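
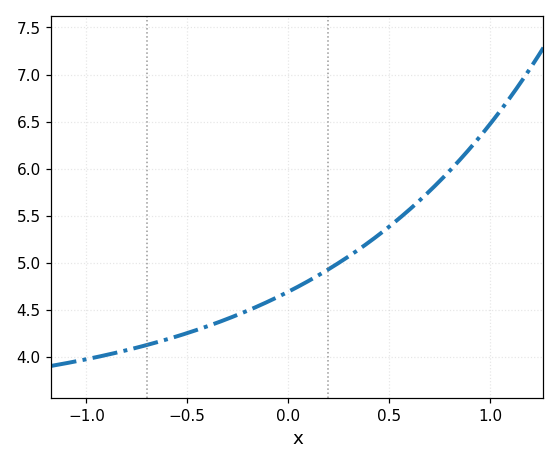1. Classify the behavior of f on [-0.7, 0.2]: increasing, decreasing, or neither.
increasing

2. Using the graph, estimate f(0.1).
4.8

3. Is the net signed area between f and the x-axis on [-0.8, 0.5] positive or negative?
positive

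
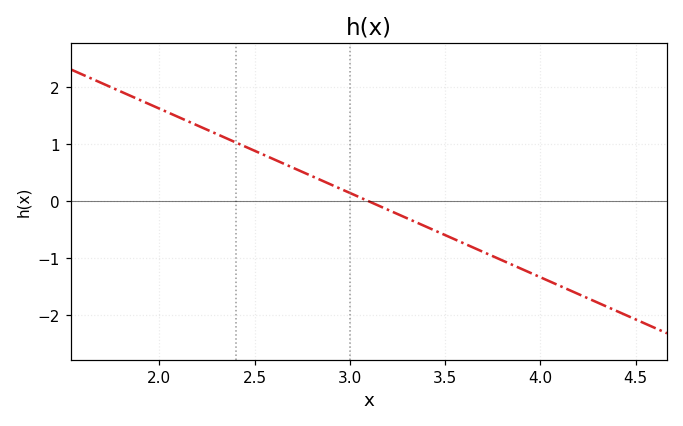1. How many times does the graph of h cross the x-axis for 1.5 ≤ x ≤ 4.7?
1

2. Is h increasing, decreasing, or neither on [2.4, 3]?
decreasing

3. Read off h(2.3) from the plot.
1.2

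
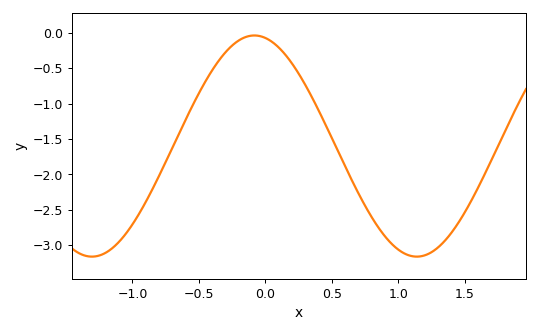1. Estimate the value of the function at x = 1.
-3.06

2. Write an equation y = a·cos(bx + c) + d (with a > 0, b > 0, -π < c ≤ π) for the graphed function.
y = 1.56cos(2.57x + 0.212) - 1.6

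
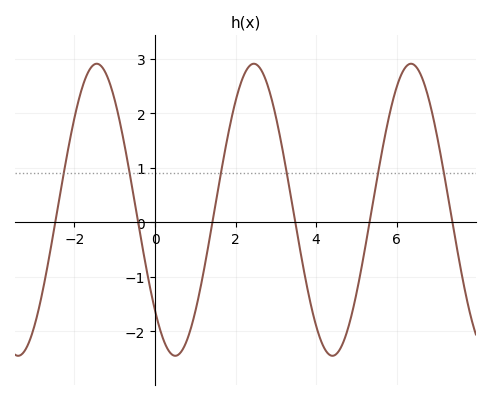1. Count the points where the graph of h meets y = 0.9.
6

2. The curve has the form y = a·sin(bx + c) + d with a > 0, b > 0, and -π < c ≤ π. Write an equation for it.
y = 2.68sin(1.6x - 2.4) + 0.23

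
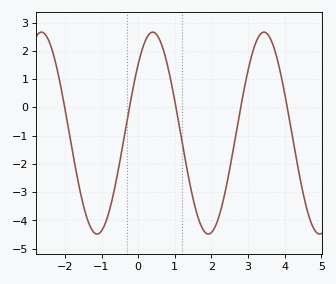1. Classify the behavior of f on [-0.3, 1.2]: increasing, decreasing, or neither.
neither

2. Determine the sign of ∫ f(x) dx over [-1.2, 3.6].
negative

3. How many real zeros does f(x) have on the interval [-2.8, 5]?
5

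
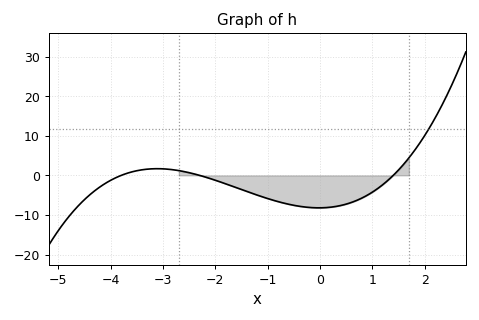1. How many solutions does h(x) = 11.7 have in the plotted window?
1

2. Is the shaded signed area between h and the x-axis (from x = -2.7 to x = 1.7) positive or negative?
negative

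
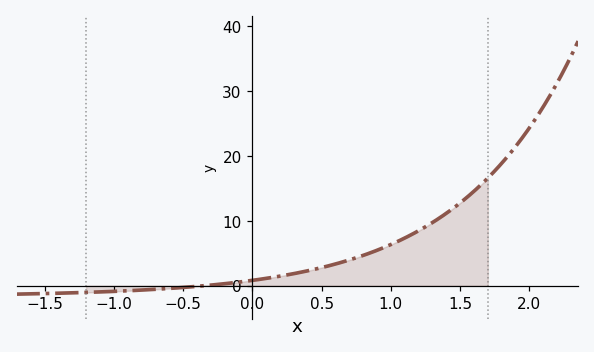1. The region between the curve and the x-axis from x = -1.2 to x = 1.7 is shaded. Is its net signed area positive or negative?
positive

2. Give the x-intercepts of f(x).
-0.345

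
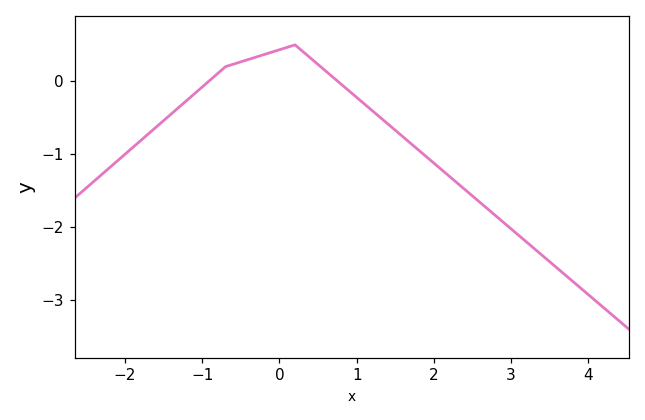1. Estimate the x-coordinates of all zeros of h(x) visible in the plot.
-0.917, 0.755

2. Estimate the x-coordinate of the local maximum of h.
0.199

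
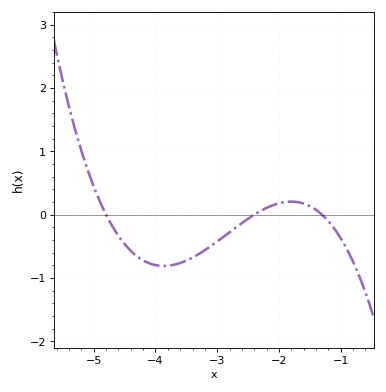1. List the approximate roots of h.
-4.8, -2.4, -1.3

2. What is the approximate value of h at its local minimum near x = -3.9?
-0.808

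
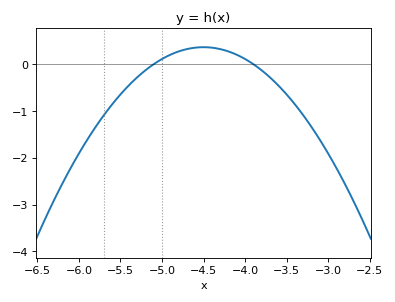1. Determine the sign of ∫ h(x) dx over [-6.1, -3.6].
negative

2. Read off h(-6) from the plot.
-1.9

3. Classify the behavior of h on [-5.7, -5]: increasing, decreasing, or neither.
increasing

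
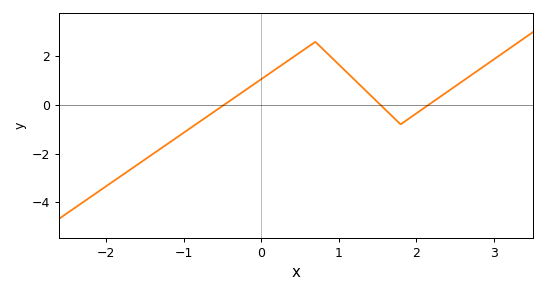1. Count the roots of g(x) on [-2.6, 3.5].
3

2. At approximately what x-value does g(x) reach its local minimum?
1.8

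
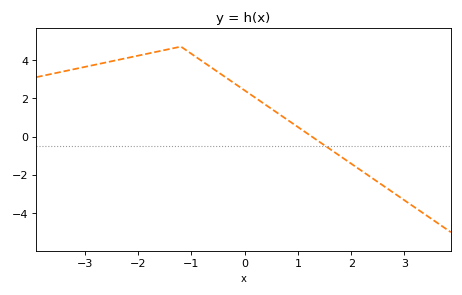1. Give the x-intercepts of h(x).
1.26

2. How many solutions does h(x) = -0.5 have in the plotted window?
1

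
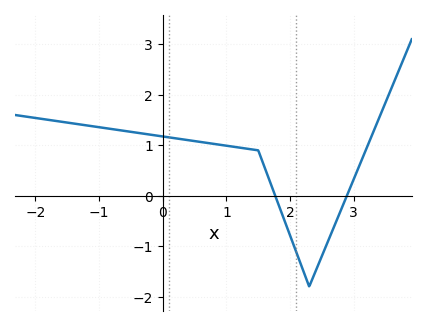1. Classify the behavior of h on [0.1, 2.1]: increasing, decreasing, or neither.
decreasing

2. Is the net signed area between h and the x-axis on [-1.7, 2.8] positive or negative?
positive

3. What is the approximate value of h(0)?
1.2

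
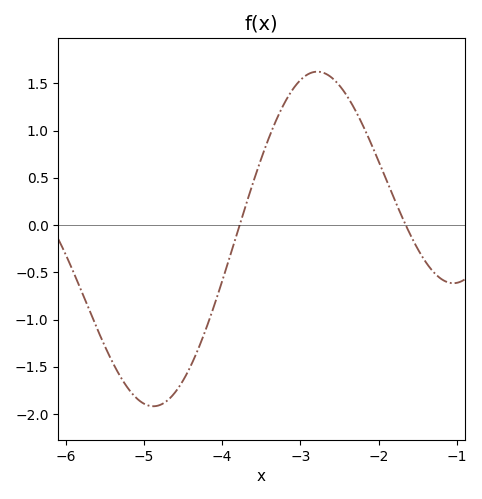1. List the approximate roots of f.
-3.78, -1.65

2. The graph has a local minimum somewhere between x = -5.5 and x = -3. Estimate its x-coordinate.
-4.88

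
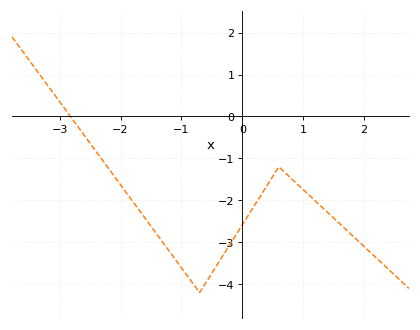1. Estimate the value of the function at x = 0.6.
-1.2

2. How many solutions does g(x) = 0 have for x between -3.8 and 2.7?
1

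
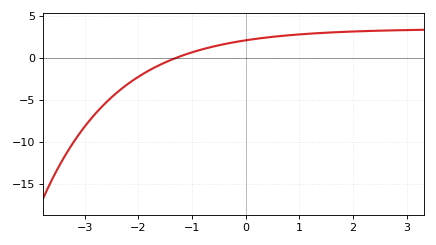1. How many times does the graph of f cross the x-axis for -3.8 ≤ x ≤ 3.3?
1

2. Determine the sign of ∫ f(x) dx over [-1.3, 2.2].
positive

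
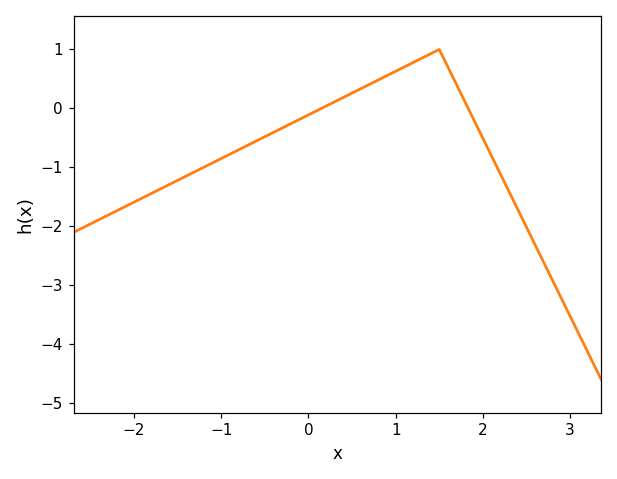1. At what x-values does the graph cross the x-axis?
0.1, 1.8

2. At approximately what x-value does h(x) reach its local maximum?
1.5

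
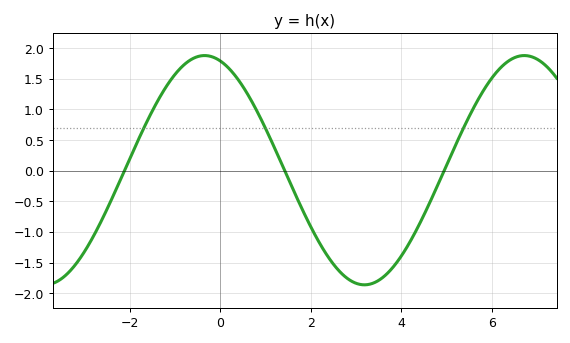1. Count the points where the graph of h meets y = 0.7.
3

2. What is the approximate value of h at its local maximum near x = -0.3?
1.9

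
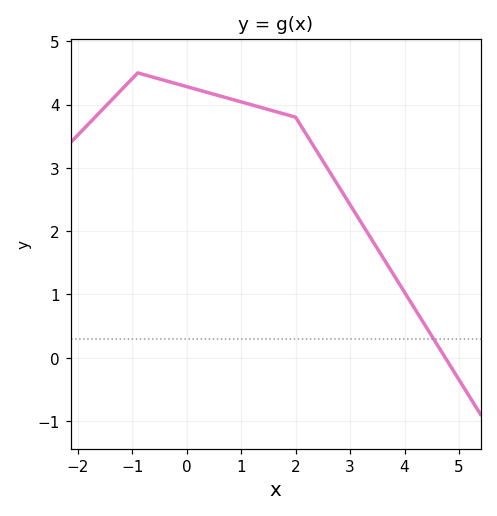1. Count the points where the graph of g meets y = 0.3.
1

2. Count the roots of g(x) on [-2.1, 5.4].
1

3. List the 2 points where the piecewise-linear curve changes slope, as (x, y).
(-0.9, 4.5); (2, 3.8)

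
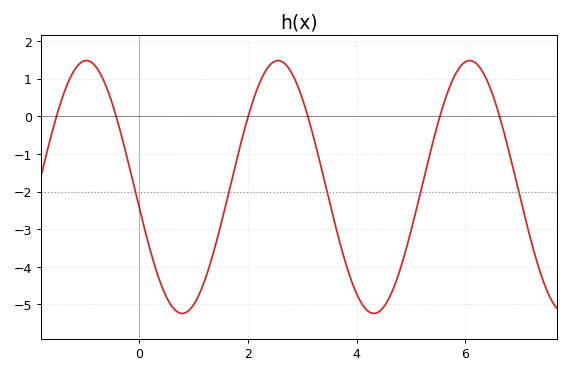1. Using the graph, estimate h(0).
-2.45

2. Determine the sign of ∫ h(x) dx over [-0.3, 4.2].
negative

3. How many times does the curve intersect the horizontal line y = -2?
5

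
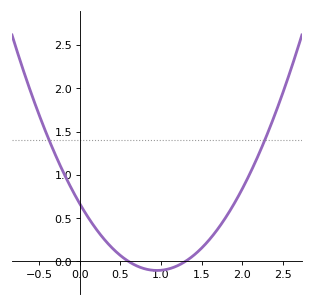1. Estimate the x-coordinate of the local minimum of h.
0.95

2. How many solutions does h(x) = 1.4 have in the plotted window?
2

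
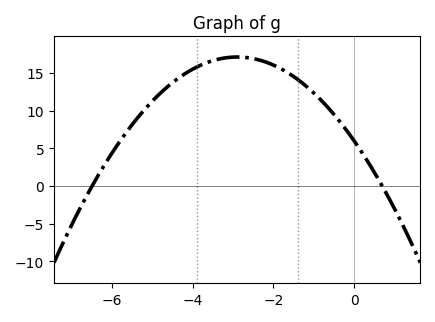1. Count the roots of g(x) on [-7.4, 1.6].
2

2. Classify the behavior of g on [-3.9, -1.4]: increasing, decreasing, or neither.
neither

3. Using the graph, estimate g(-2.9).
17.1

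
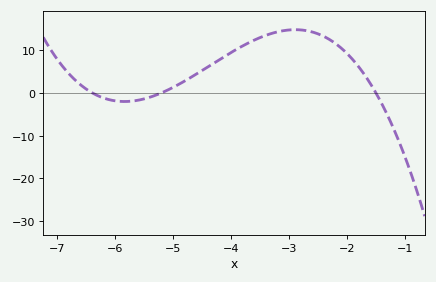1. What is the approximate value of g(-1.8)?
6.15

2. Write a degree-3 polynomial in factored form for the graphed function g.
y = -1.31(x + 6.4)(x + 5.2)(x + 1.5)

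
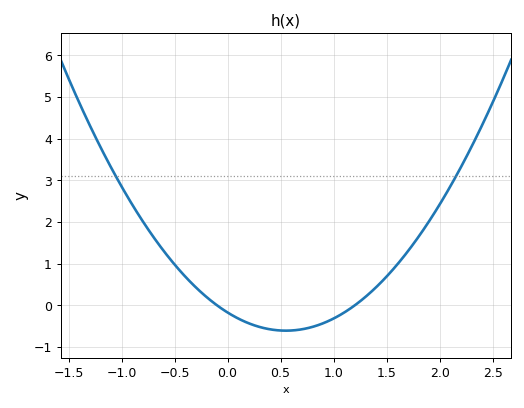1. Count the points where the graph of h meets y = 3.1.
2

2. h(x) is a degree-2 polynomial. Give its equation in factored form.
y = 1.44(x + 0.1)(x - 1.2)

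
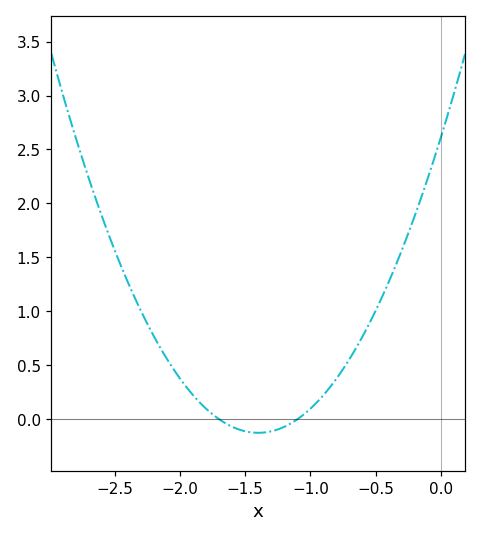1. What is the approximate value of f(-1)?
0.098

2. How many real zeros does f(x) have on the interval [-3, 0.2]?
2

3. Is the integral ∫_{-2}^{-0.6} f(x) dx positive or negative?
positive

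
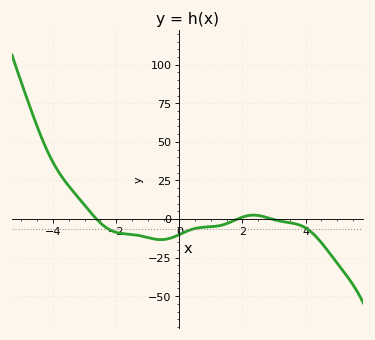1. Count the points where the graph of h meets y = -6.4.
3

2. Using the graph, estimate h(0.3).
-7.42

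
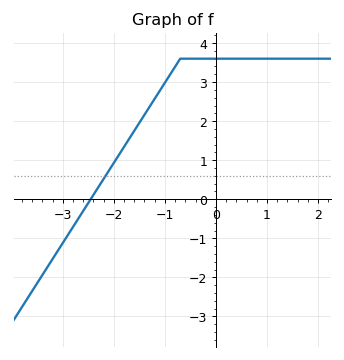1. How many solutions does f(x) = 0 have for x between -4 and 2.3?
1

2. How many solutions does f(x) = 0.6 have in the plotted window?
1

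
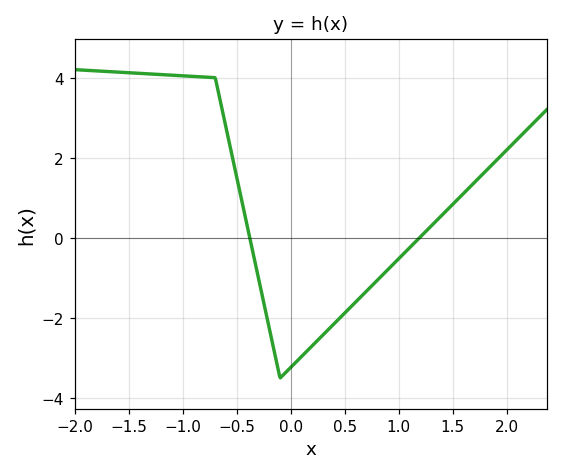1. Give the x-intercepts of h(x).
-0.38, 1.19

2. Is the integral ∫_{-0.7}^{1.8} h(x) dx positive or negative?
negative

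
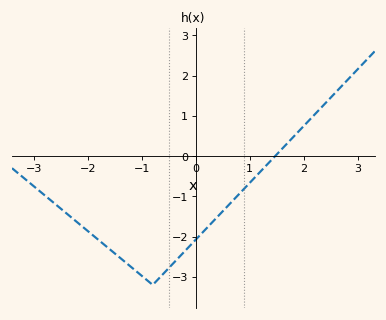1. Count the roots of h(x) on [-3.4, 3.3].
1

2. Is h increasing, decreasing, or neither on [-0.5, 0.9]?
increasing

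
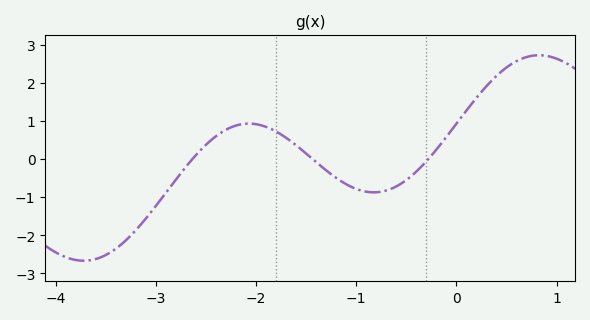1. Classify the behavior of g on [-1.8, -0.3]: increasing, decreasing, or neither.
neither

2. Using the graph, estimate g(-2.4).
0.6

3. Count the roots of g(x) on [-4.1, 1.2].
3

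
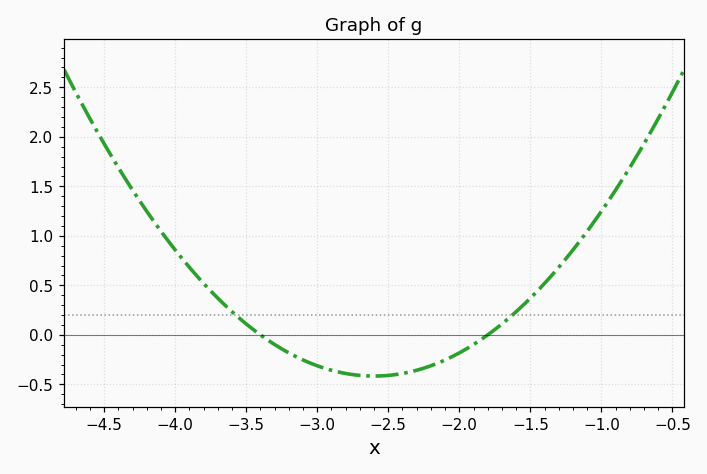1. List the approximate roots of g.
-3.4, -1.8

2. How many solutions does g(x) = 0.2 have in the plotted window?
2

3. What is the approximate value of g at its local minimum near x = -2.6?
-0.416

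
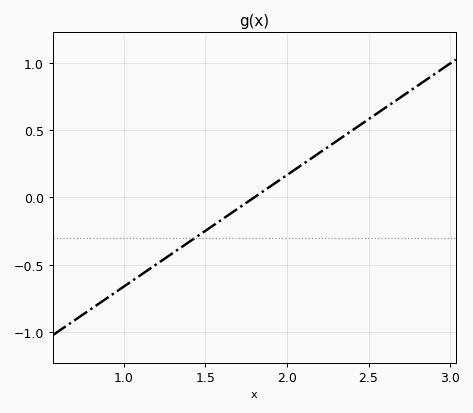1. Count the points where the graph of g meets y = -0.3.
1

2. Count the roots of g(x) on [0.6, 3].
1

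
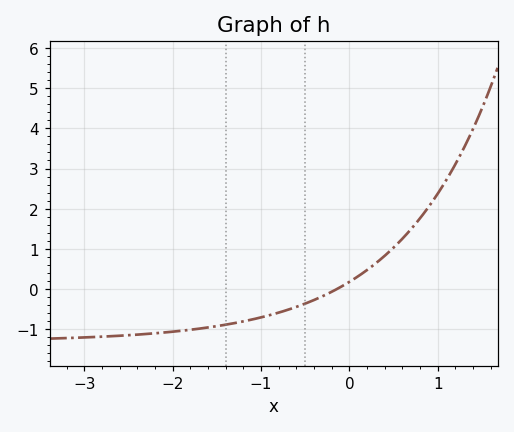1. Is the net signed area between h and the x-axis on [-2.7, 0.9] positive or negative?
negative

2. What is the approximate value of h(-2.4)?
-1.1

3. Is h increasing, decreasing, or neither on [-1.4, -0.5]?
increasing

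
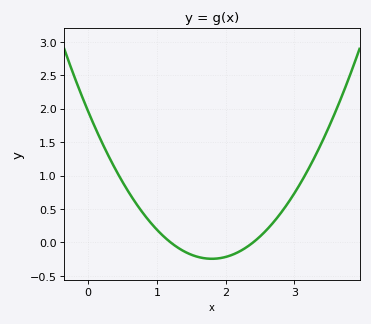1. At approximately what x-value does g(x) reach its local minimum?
1.8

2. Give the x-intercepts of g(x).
1.2, 2.4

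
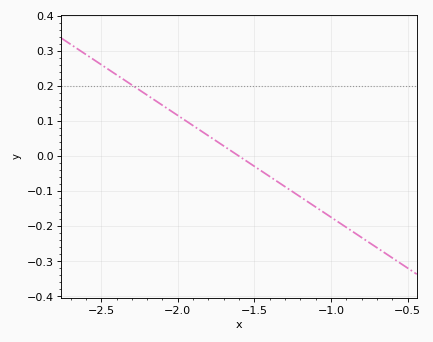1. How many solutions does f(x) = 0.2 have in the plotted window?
1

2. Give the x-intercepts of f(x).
-1.6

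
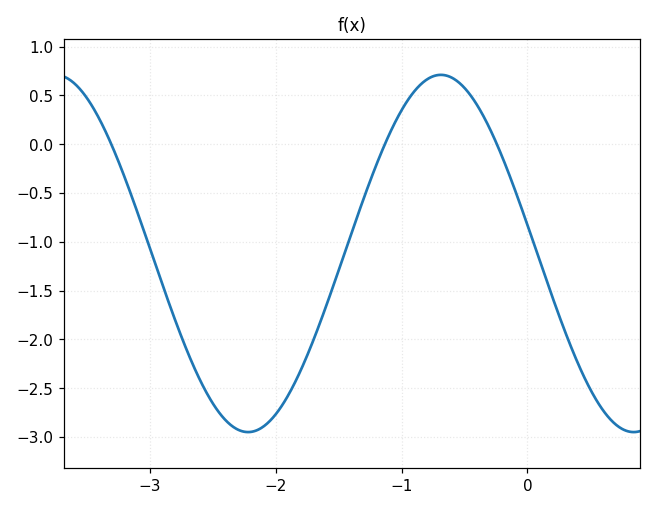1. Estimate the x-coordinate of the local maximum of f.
-0.687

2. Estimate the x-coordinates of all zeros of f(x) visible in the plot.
-3.31, -1.13, -0.243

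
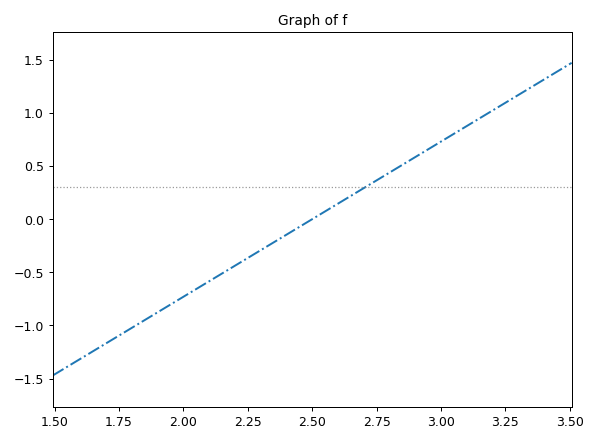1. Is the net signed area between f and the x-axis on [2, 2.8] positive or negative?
negative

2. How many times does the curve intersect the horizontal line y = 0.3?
1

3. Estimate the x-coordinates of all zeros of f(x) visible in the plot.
2.5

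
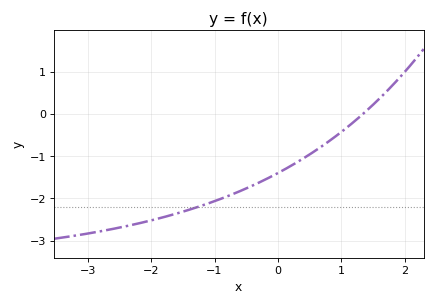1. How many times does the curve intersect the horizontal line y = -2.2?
1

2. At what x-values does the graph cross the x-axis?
1.3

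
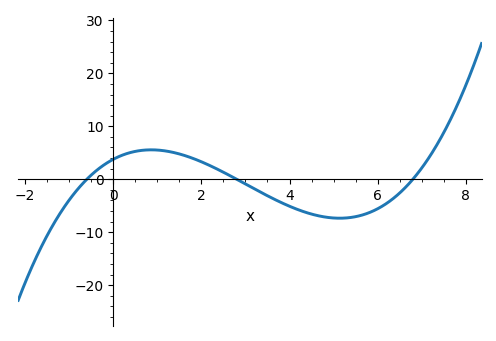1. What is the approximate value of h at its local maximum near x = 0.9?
5.55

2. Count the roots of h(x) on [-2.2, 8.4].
3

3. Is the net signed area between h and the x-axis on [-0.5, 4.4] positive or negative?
positive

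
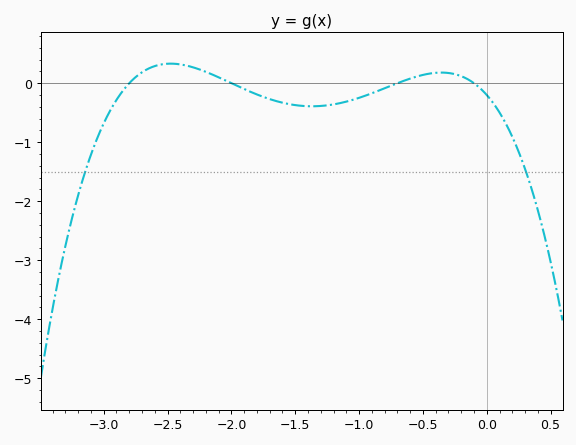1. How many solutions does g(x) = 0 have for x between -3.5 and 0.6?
4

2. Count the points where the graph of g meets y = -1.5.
2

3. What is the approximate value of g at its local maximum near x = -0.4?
0.2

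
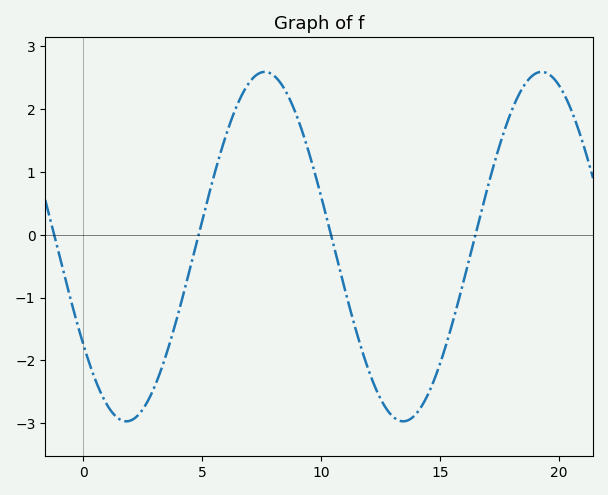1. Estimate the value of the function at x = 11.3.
-1.3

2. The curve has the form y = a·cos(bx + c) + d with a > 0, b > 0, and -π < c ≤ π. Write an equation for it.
y = 2.78cos(0.54x + 2.2) - 0.19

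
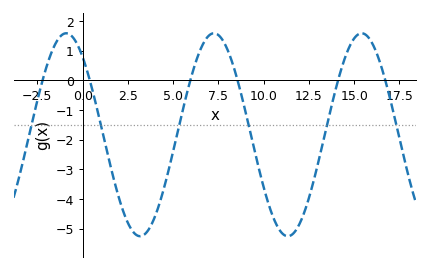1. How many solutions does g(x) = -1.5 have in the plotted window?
6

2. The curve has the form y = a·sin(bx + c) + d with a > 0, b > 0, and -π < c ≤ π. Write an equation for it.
y = 3.42sin(0.77x + 2.27) - 1.83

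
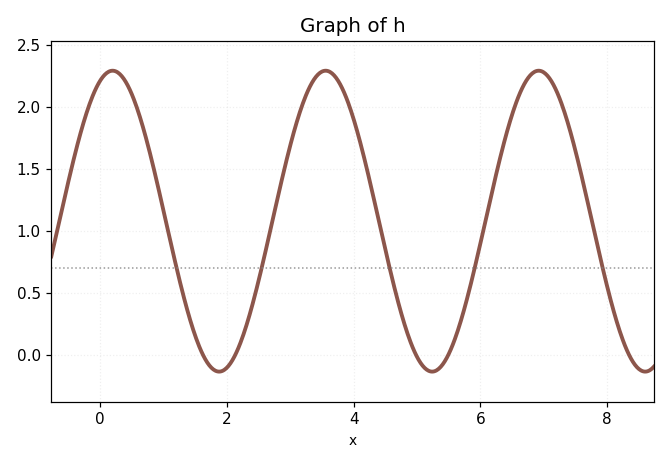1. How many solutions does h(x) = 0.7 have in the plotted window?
5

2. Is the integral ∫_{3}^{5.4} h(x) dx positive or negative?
positive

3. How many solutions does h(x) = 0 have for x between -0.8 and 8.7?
5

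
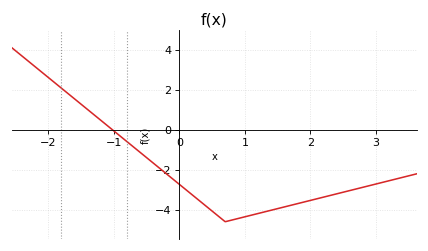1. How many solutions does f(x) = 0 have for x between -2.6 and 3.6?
1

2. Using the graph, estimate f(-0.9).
-0.4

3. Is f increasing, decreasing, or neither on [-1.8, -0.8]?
decreasing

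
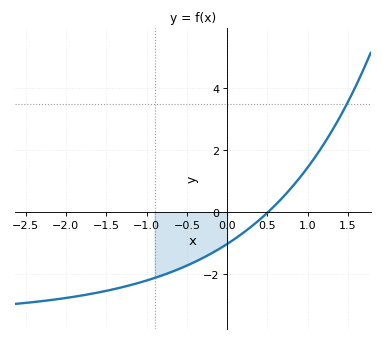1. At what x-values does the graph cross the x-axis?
0.507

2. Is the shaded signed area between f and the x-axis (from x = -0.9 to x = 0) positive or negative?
negative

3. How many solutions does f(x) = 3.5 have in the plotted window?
1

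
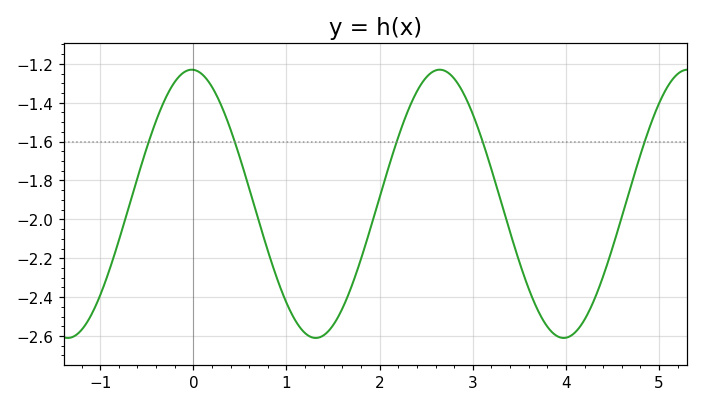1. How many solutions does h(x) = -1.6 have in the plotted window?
5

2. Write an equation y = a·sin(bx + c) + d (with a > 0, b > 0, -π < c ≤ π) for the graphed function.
y = 0.69sin(2.4x + 1.6) - 1.92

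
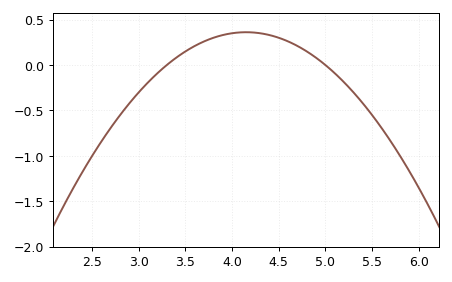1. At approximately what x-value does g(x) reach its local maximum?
4.2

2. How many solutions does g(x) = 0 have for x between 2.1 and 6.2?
2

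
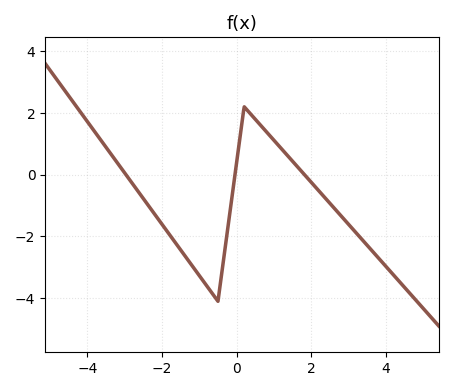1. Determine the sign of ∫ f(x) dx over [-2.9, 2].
negative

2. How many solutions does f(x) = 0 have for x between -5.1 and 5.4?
3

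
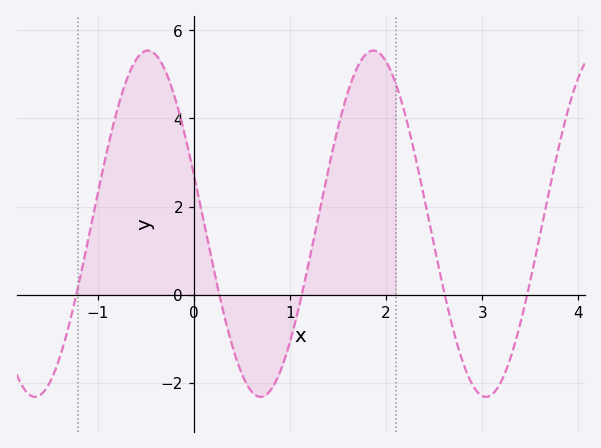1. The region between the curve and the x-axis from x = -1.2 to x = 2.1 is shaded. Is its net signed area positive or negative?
positive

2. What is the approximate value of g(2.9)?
-2.05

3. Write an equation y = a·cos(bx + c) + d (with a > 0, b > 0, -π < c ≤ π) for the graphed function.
y = 3.93cos(2.68x + 1.28) + 1.61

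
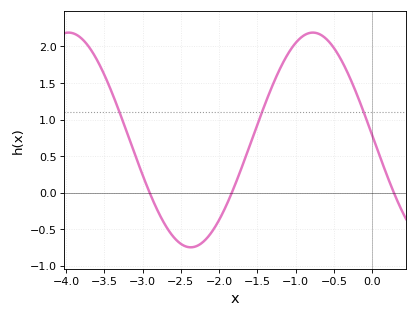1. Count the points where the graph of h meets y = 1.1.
3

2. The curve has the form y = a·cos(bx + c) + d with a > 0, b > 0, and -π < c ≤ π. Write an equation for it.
y = 1.47cos(1.97x + 1.53) + 0.72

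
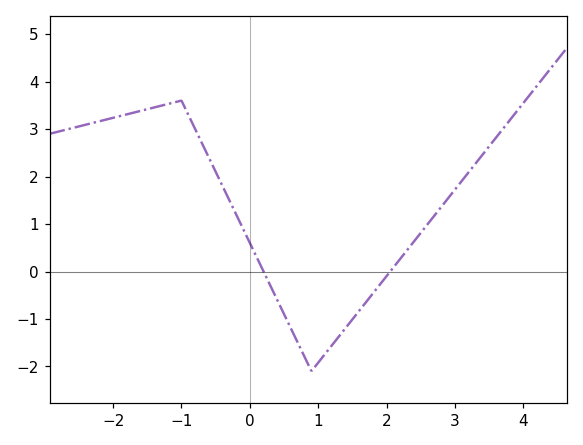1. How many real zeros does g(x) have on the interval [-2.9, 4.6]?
2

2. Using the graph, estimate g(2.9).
1.55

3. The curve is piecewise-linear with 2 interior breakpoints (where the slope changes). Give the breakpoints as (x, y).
(-1, 3.6); (0.9, -2.1)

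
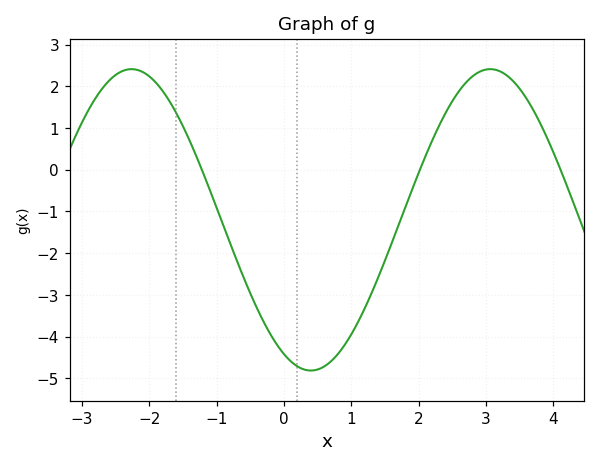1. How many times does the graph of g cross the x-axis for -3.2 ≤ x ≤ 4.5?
3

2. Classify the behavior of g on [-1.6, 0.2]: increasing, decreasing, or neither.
decreasing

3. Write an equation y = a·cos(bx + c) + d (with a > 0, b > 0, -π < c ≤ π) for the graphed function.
y = 3.61cos(1.18x + 2.67) - 1.2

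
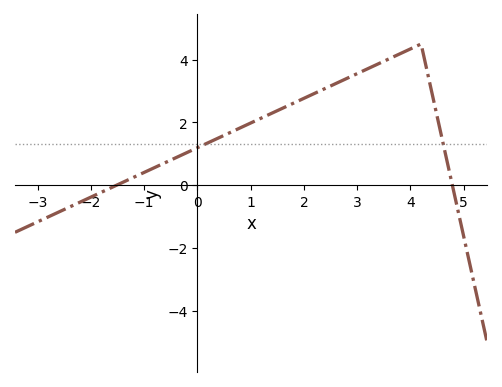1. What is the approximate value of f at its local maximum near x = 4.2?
4.5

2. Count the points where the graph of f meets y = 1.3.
2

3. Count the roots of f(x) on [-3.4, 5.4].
2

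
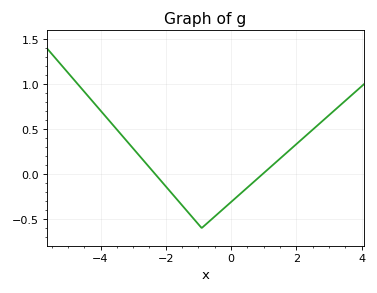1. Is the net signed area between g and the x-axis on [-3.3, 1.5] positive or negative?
negative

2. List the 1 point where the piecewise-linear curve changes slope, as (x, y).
(-0.9, -0.6)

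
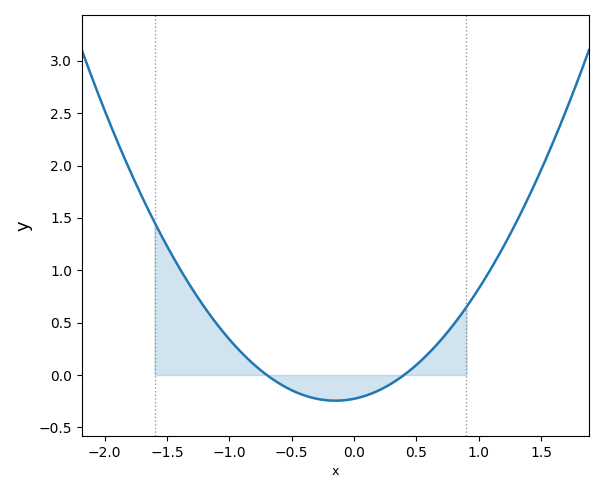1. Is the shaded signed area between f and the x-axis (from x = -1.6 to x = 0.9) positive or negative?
positive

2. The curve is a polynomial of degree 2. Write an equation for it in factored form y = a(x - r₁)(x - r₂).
y = 0.81(x + 0.7)(x - 0.4)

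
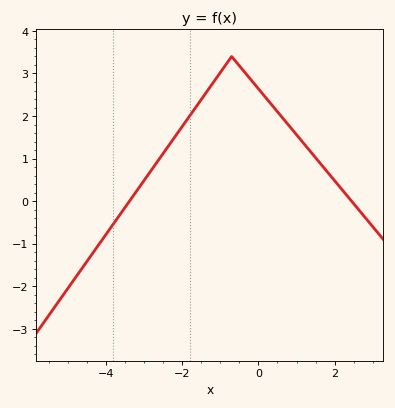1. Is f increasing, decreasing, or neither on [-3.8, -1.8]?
increasing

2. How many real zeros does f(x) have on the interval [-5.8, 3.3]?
2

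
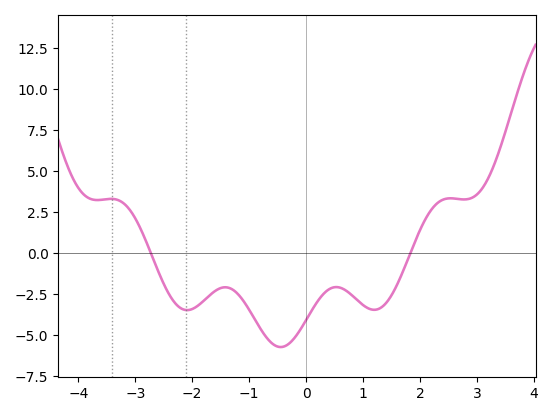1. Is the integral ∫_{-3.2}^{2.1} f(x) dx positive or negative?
negative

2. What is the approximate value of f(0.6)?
-2.13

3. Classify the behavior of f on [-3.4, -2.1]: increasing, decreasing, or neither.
decreasing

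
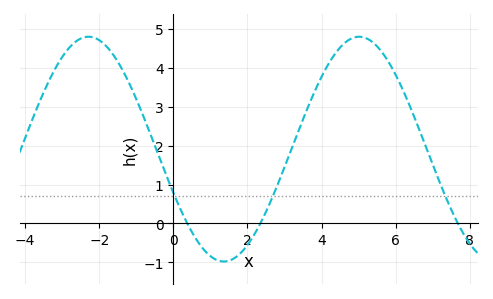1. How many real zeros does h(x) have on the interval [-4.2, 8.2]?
3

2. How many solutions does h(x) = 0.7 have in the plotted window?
3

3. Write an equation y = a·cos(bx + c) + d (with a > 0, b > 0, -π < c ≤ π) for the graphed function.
y = 2.89cos(0.86x + 2) + 1.91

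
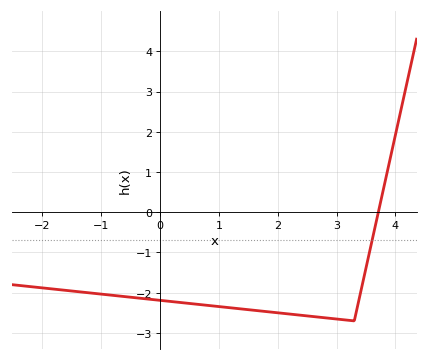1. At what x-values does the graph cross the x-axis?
3.7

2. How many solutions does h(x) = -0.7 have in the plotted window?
1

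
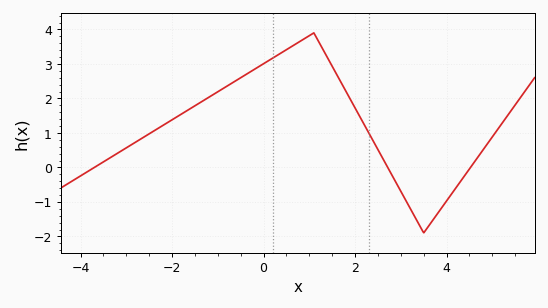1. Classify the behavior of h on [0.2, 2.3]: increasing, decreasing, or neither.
neither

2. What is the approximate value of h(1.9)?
1.97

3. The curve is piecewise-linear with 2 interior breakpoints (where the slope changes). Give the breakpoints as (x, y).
(1.1, 3.9); (3.5, -1.9)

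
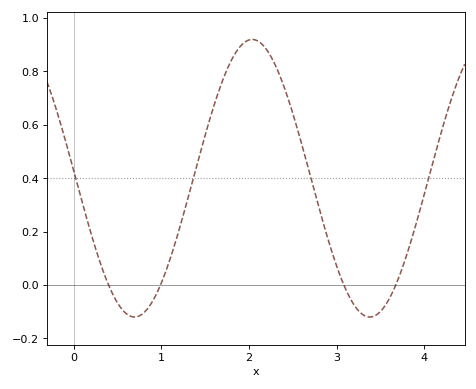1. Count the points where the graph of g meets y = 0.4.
4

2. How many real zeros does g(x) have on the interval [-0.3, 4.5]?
4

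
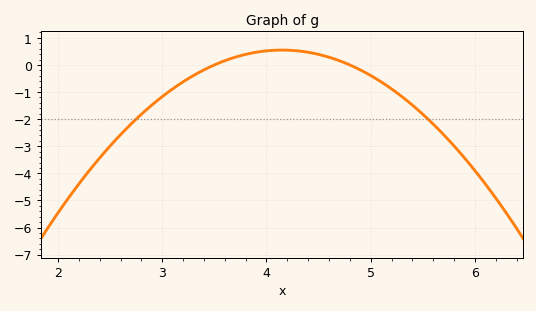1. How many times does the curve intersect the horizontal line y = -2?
2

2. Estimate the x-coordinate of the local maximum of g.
4.2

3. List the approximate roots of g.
3.5, 4.8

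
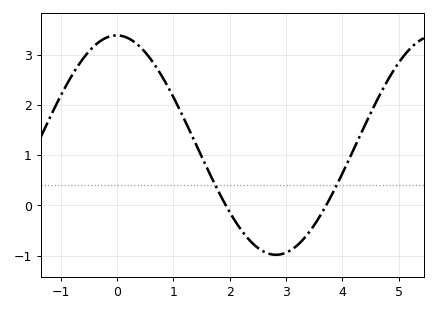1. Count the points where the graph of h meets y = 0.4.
2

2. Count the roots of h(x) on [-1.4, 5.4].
2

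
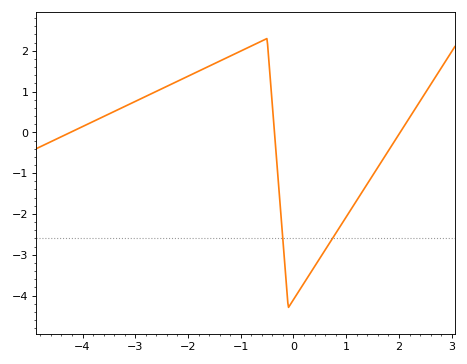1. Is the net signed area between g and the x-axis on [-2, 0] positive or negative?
positive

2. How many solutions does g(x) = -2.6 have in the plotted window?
2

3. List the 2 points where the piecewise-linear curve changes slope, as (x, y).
(-0.5, 2.3); (-0.1, -4.3)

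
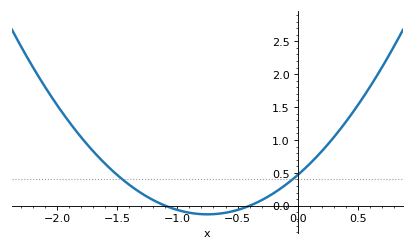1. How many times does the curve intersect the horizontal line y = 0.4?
2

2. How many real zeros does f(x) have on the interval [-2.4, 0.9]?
2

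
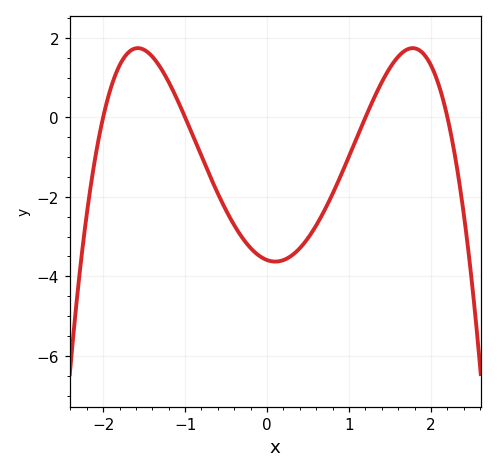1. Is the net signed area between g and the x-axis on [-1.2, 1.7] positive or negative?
negative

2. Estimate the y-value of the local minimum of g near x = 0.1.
-3.6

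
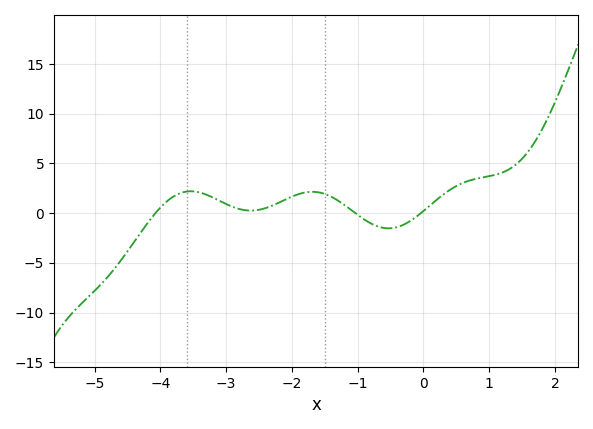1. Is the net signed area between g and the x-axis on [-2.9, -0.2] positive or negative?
positive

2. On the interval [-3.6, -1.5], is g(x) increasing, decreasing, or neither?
neither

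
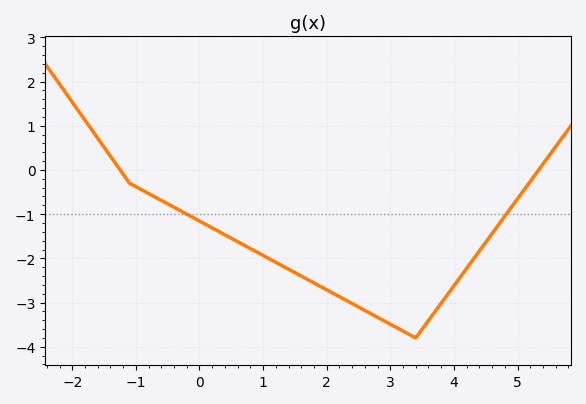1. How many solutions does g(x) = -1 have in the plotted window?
2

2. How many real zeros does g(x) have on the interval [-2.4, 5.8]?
2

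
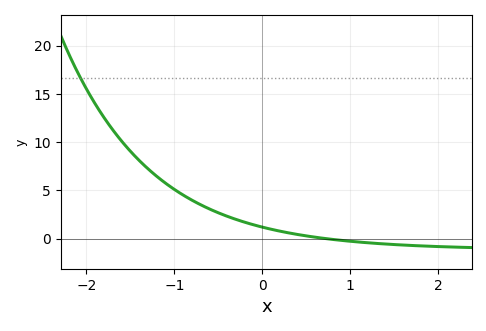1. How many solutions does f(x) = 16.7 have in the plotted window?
1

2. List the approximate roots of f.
0.7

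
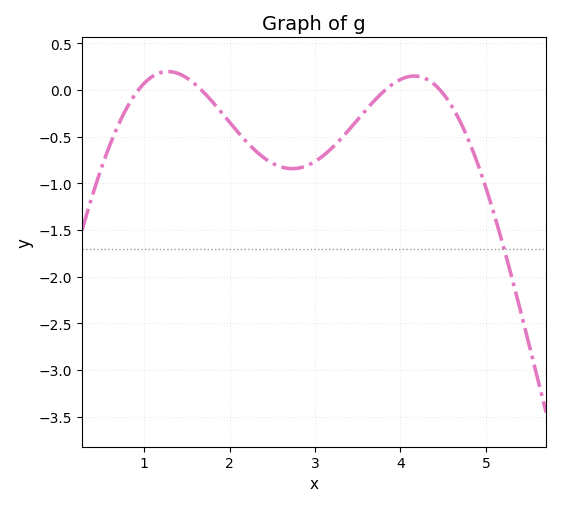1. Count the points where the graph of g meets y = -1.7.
1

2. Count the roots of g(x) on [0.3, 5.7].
4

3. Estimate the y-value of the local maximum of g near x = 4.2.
0.148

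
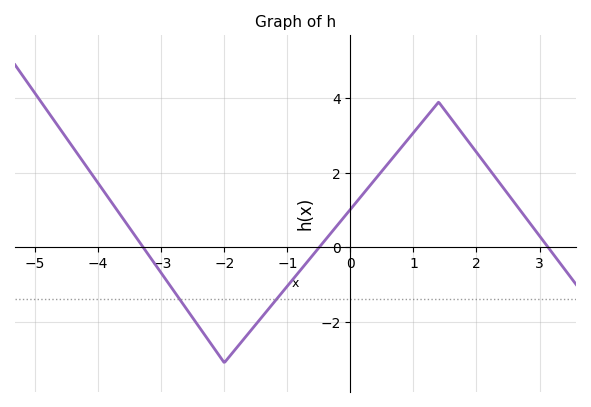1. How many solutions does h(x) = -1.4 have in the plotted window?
2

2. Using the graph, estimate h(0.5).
2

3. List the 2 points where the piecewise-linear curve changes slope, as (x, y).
(-2, -3.1); (1.4, 3.9)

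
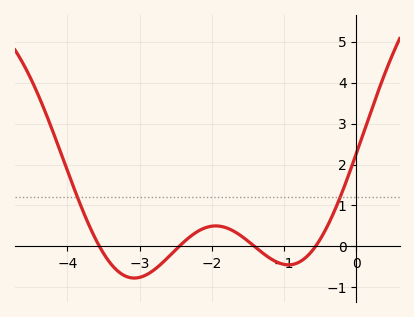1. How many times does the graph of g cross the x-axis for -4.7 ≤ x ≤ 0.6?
4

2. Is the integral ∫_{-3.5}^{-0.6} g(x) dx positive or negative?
negative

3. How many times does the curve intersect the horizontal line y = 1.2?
2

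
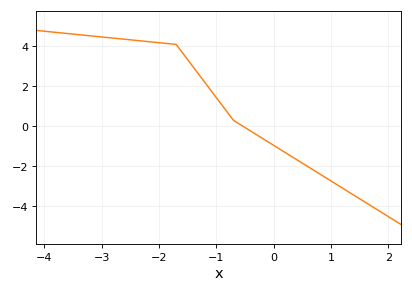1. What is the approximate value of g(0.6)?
-2.02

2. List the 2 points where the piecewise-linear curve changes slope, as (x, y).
(-1.7, 4.1); (-0.7, 0.3)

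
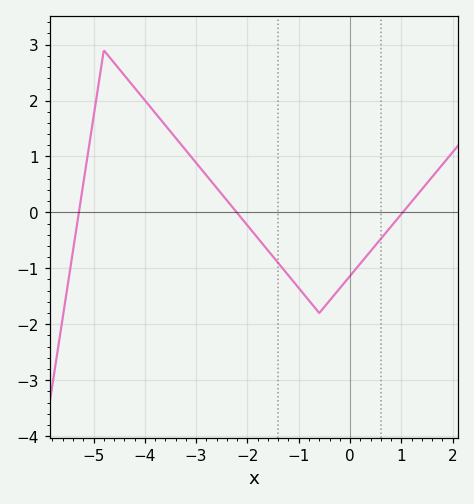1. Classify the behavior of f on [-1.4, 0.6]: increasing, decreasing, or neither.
neither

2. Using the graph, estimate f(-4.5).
2.6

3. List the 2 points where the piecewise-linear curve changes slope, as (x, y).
(-4.8, 2.9); (-0.6, -1.8)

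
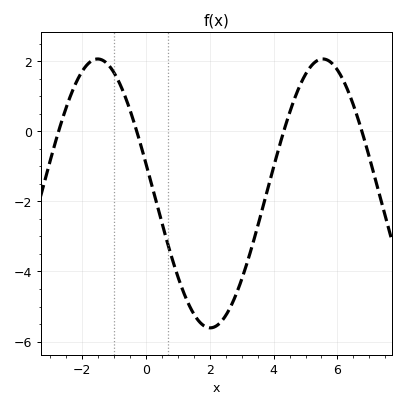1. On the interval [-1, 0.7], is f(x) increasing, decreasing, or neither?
decreasing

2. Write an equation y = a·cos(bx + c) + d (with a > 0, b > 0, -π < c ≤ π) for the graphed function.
y = 3.84cos(0.89x + 1.3) - 1.77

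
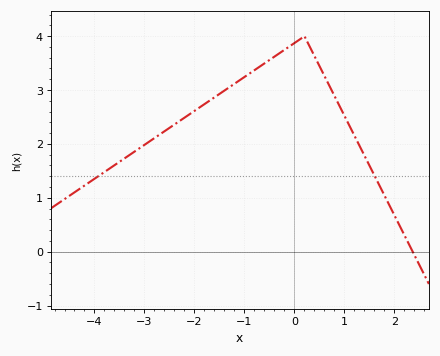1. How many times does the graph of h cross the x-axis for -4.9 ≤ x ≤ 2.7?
1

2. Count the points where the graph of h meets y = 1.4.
2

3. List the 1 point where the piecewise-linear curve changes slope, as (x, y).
(0.2, 4)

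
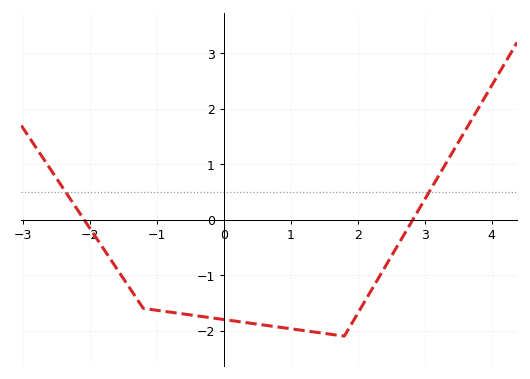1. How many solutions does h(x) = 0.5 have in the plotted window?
2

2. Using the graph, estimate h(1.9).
-1.9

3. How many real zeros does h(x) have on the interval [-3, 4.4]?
2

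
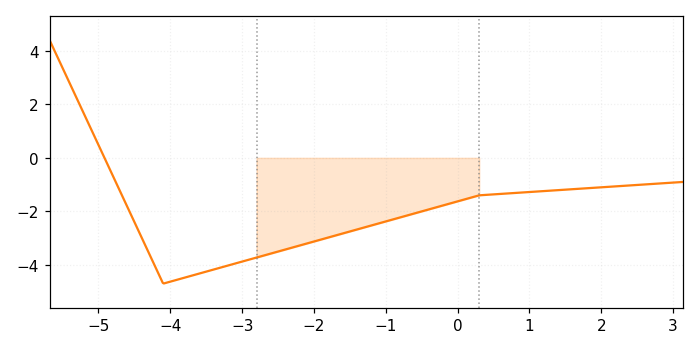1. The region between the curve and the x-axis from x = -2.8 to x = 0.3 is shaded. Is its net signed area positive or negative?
negative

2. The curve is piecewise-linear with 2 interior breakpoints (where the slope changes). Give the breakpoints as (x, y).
(-4.1, -4.7); (0.3, -1.4)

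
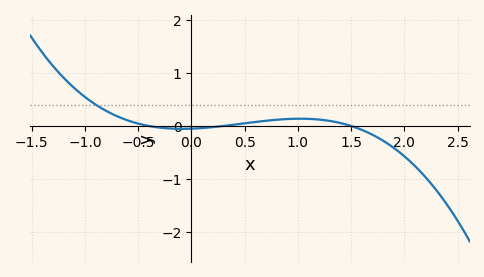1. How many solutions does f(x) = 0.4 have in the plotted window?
1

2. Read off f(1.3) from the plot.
0.095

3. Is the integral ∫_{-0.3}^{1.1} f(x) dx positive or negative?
positive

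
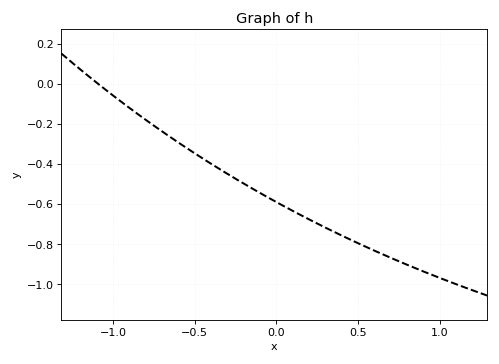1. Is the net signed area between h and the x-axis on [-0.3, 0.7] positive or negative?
negative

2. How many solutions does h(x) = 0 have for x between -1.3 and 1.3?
1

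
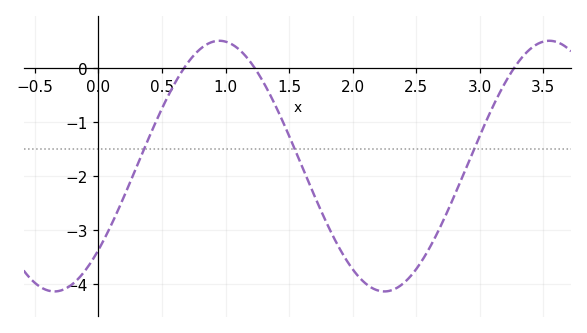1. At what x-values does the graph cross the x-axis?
0.7, 1.2, 3.3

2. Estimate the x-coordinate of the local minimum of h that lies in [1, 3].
2.2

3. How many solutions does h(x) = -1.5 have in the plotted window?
3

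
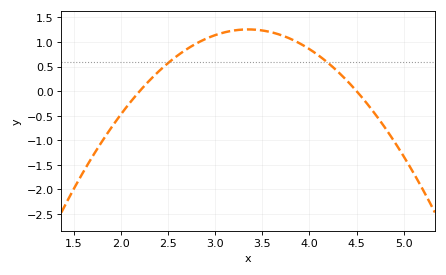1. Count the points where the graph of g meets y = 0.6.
2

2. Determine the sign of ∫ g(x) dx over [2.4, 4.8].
positive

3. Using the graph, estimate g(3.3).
1.25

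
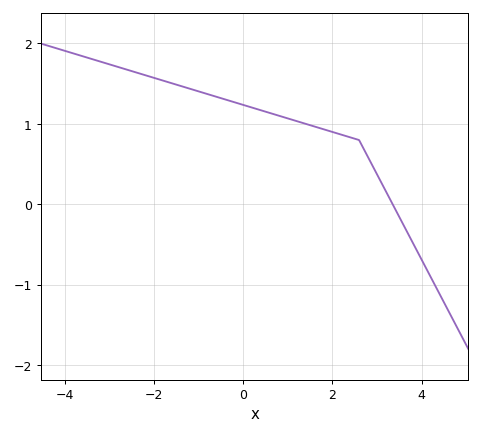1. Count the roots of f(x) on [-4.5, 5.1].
1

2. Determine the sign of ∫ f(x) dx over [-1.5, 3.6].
positive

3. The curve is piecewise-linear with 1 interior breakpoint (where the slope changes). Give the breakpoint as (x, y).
(2.6, 0.8)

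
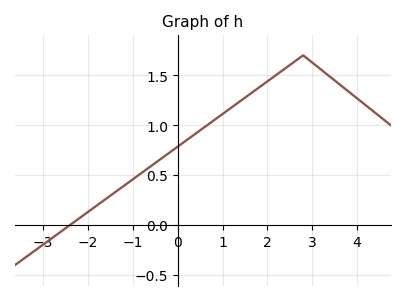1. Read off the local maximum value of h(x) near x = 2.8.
1.7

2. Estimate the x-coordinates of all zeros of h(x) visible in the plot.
-2.4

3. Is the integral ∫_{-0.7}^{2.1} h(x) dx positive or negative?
positive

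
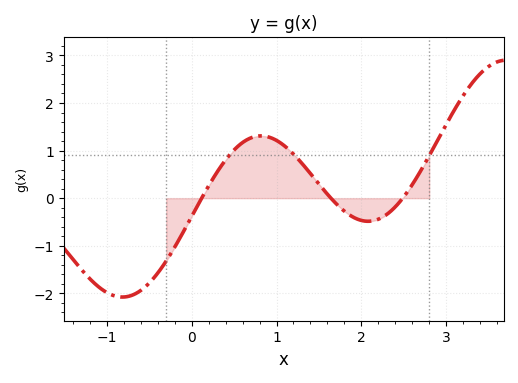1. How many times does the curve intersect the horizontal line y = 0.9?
3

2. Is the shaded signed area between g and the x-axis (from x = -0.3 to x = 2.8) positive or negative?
positive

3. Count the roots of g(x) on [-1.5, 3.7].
3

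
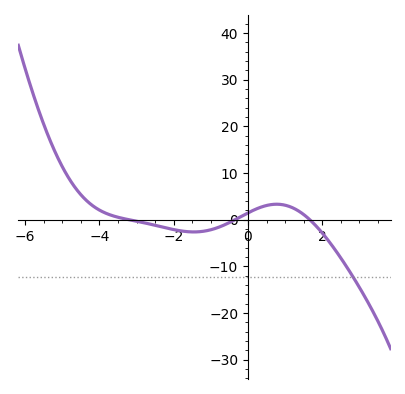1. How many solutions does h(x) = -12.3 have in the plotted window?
1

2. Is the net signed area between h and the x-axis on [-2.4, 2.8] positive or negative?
negative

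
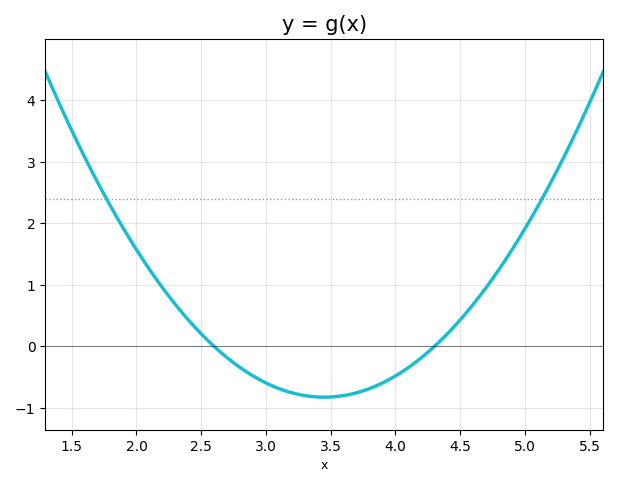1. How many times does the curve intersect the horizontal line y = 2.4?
2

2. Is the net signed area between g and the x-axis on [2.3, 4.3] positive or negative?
negative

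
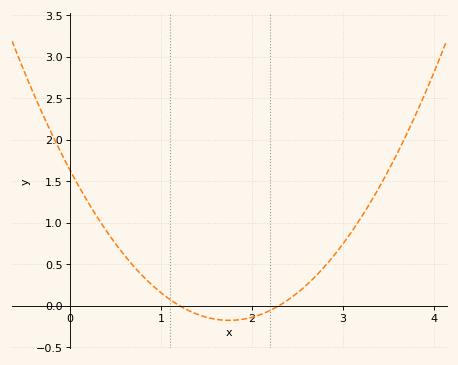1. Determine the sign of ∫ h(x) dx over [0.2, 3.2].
positive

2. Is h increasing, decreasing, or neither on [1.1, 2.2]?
neither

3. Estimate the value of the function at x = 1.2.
0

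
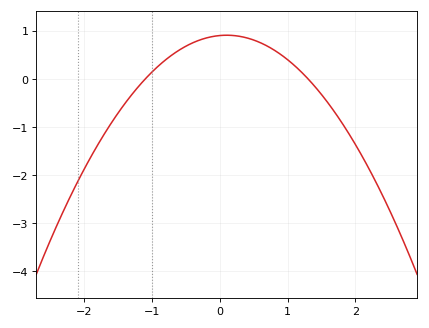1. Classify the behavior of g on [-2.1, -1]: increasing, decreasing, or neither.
increasing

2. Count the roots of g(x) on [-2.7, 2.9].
2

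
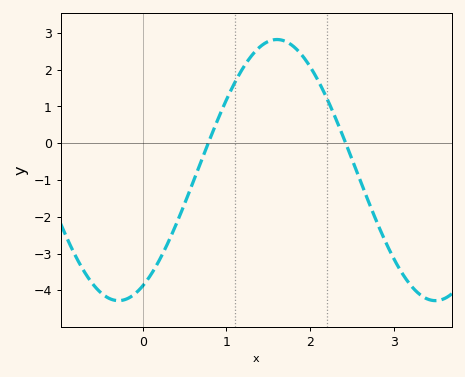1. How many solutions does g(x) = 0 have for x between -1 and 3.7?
2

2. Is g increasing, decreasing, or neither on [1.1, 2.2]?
neither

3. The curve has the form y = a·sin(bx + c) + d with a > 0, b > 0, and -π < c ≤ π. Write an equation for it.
y = 3.55sin(1.66x - 1.09) - 0.73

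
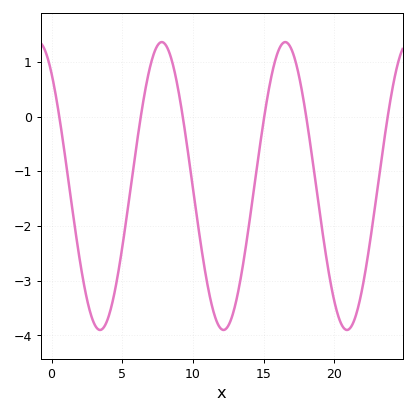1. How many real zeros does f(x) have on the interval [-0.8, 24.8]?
6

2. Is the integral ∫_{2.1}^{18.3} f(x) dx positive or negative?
negative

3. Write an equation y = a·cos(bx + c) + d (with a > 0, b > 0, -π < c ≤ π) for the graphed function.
y = 2.63cos(0.72x + 0.67) - 1.27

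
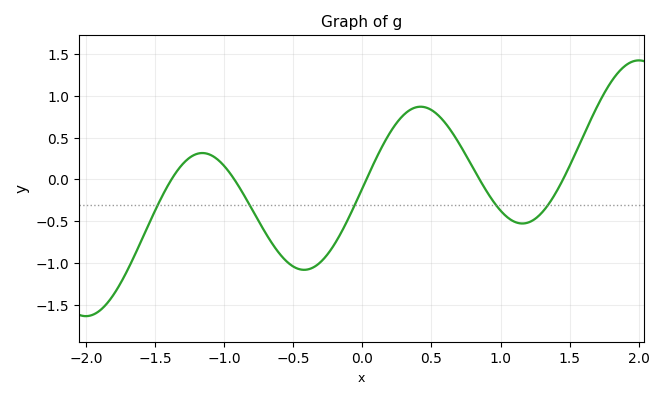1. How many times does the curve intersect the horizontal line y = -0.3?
5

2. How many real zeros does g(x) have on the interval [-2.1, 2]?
5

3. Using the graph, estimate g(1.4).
-0.157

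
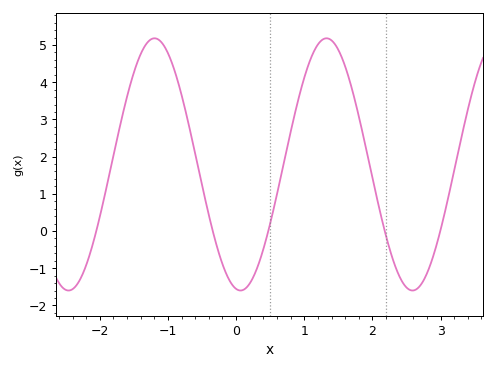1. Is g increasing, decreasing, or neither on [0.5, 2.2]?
neither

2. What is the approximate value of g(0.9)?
3.44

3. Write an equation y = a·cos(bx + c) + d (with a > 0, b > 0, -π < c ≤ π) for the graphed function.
y = 3.39cos(2.49x + 2.98) + 1.79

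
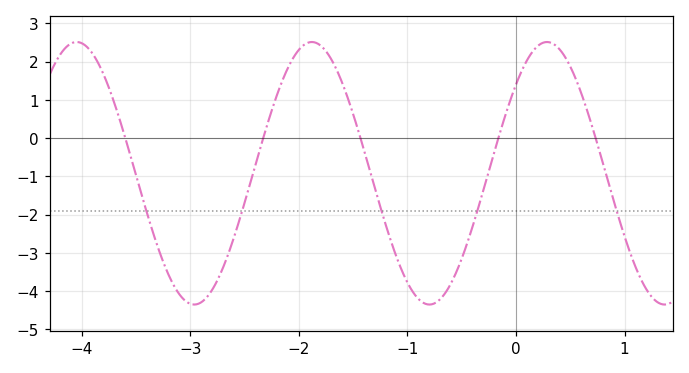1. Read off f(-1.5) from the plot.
0.6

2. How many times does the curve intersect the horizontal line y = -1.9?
5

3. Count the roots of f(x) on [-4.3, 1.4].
5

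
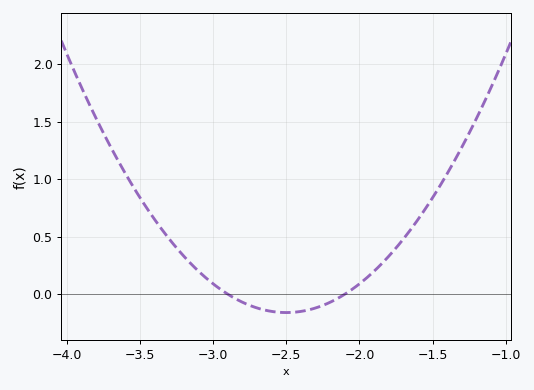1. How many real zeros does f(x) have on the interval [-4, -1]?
2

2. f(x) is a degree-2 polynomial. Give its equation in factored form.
y = 1(x + 2.9)(x + 2.1)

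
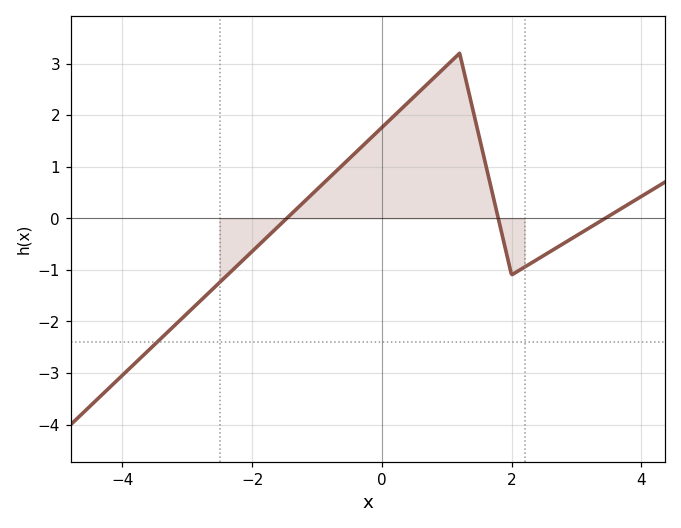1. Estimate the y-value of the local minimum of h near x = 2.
-1.1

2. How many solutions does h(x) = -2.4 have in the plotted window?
1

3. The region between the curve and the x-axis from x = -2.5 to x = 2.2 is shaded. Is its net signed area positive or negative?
positive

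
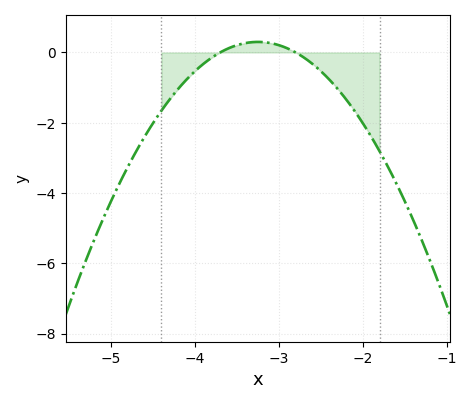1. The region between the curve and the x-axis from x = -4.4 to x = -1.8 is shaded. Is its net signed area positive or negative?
negative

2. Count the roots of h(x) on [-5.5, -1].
2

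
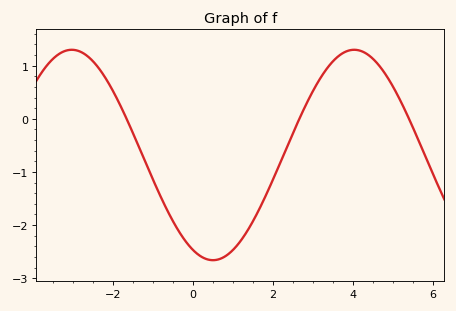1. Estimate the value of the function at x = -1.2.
-0.8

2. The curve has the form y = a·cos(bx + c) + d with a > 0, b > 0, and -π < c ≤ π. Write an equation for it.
y = 1.98cos(0.89x + 2.7) - 0.68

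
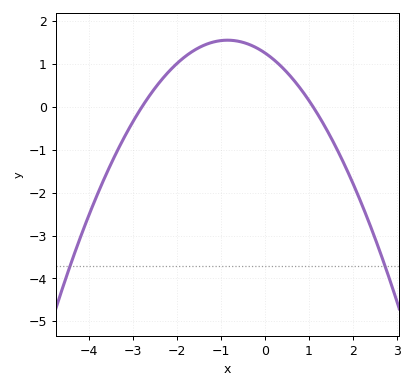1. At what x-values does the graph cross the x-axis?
-2.8, 1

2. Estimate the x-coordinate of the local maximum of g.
-0.8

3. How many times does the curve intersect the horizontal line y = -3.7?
2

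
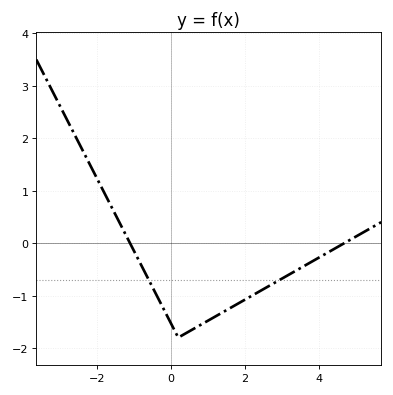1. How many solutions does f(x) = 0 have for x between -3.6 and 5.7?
2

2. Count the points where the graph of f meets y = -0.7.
2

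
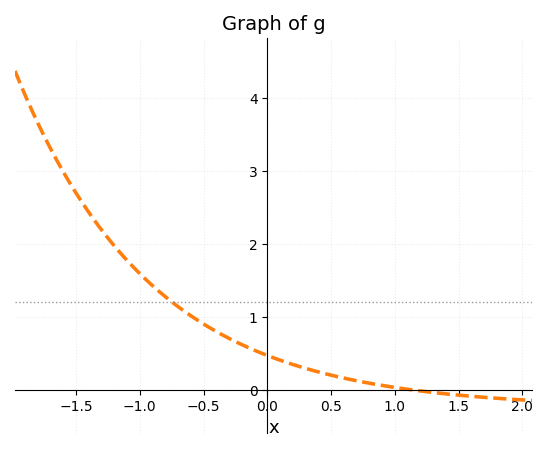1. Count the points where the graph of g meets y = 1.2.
1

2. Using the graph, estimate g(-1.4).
2.43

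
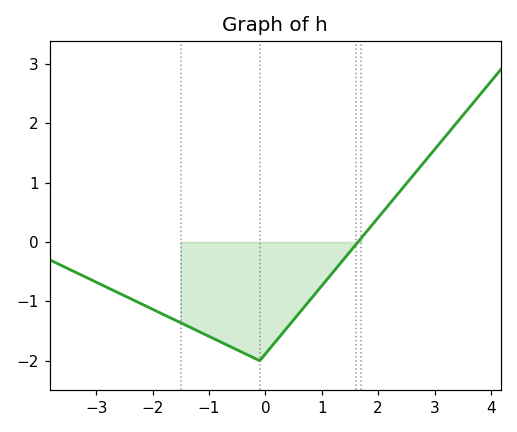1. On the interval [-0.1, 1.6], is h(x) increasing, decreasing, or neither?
increasing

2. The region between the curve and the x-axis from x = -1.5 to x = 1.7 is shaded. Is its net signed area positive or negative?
negative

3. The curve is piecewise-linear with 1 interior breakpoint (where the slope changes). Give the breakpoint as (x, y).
(-0.1, -2)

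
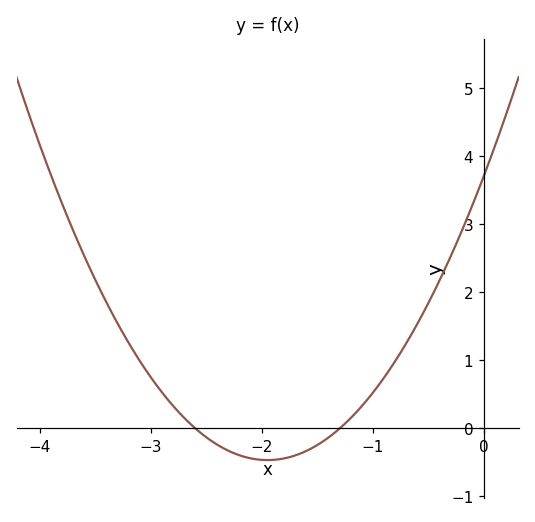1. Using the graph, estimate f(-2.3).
-0.33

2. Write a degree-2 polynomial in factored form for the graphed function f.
y = 1.1(x + 2.6)(x + 1.3)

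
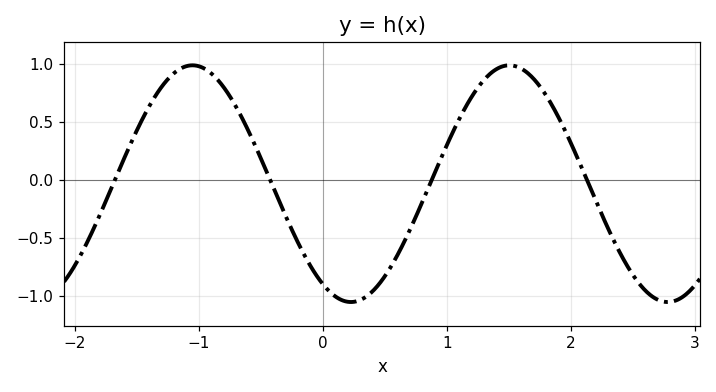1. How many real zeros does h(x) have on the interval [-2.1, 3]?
4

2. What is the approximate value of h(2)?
0.3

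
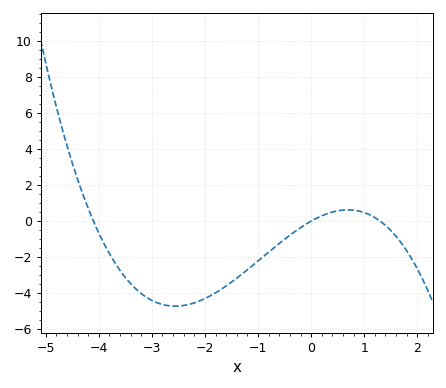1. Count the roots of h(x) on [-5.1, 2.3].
3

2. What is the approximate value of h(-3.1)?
-4.23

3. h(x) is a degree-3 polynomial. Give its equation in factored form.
y = -0.31(x + 4.1)(x - 0)(x - 1.3)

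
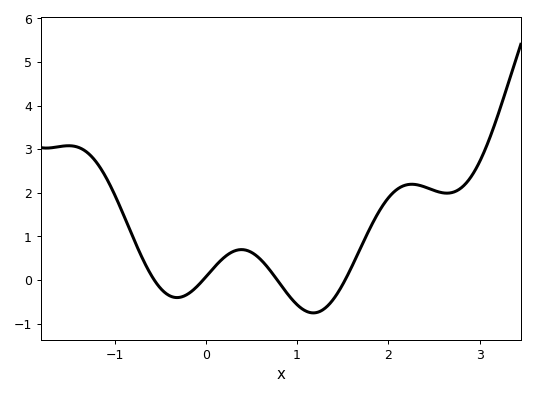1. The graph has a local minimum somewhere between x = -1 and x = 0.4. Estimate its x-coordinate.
-0.315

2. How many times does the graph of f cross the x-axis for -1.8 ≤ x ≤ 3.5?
4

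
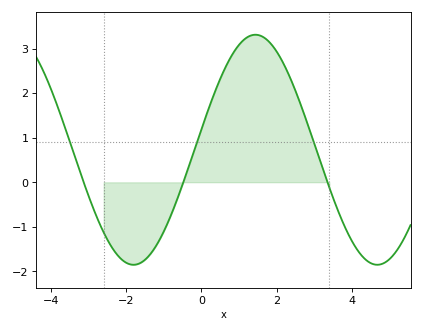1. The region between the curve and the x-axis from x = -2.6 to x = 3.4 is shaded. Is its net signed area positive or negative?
positive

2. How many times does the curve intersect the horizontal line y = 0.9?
3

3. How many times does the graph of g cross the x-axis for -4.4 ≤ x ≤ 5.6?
3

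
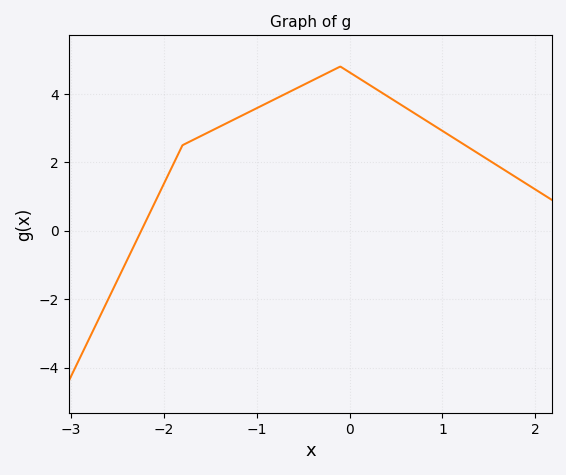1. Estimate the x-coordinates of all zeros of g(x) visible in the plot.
-2.24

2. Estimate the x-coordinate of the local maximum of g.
-0.101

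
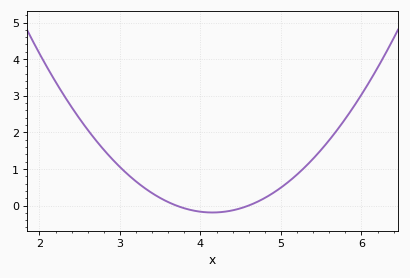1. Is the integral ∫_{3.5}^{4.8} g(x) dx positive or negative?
negative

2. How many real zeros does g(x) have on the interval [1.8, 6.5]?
2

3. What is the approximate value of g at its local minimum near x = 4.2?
-0.19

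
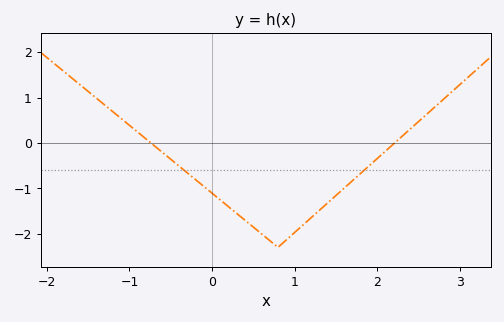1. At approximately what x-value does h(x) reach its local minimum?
0.8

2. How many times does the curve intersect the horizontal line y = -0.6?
2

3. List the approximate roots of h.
-0.7, 2.2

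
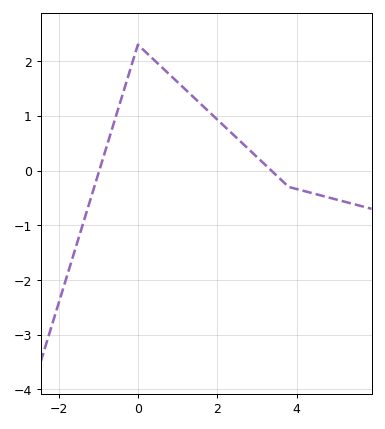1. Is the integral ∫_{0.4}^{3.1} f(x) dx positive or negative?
positive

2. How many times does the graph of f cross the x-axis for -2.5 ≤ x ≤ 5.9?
2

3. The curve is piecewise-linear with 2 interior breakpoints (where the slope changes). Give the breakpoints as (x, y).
(0, 2.3); (3.8, -0.3)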